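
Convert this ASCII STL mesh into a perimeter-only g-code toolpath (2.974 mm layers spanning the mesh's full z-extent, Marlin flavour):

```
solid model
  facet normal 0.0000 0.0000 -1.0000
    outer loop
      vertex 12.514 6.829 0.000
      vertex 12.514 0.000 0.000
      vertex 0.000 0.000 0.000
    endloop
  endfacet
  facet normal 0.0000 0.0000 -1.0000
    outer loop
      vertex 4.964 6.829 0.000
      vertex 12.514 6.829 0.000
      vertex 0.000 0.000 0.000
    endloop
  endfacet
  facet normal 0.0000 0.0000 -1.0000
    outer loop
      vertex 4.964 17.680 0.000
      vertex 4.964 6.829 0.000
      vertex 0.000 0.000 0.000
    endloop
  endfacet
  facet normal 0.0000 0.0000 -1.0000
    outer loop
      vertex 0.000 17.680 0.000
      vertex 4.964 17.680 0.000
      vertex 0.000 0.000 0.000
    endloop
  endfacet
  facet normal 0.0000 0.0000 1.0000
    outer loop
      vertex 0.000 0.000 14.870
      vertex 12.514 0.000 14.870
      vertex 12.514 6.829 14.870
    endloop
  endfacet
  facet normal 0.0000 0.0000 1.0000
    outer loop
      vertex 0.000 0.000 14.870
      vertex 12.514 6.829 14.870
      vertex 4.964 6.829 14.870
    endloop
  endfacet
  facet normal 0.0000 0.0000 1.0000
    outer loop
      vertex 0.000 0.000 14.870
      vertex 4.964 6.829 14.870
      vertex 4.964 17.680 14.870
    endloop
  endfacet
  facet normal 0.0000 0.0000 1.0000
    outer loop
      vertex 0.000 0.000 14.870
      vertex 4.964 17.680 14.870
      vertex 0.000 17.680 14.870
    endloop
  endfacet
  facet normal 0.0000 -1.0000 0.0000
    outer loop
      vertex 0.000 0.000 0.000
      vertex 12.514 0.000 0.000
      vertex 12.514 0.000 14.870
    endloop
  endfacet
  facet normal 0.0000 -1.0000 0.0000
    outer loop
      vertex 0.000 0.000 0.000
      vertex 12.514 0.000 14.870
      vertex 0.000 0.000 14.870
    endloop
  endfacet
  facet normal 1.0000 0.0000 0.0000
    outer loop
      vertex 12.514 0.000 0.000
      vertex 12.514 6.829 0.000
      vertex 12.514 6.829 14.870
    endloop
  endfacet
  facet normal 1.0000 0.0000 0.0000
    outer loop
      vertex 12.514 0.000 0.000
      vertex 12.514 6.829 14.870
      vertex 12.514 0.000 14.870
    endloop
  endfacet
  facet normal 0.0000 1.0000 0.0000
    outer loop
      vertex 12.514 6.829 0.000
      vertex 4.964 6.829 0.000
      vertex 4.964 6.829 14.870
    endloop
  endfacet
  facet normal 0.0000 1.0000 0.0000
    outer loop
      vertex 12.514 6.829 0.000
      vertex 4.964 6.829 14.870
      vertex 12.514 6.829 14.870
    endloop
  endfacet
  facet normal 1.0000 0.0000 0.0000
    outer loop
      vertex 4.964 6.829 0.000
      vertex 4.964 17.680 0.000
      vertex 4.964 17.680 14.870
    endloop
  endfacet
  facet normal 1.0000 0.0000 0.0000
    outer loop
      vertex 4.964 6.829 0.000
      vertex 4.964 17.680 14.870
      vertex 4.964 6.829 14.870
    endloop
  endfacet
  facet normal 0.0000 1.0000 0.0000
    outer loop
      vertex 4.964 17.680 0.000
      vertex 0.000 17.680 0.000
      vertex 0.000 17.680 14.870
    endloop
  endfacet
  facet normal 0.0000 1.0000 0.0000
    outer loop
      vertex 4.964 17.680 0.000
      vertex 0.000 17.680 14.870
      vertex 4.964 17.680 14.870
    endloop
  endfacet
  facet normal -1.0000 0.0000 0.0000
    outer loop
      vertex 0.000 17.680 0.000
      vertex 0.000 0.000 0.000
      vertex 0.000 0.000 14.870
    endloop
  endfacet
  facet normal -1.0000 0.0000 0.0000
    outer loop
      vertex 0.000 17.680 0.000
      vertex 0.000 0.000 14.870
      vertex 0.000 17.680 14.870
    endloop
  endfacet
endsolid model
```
; perimeter-only toolpath
G21 ; units = mm
G90 ; absolute positioning
G28 ; home
; layer 1
G0 Z2.974
G0 X0.000 Y0.000
G1 X12.514 Y0.000
G1 X12.514 Y6.829
G1 X4.964 Y6.829
G1 X4.964 Y17.680
G1 X0.000 Y17.680
G1 X0.000 Y0.000
; layer 2
G0 Z5.948
G0 X0.000 Y0.000
G1 X12.514 Y0.000
G1 X12.514 Y6.829
G1 X4.964 Y6.829
G1 X4.964 Y17.680
G1 X0.000 Y17.680
G1 X0.000 Y0.000
; layer 3
G0 Z8.922
G0 X0.000 Y0.000
G1 X12.514 Y0.000
G1 X12.514 Y6.829
G1 X4.964 Y6.829
G1 X4.964 Y17.680
G1 X0.000 Y17.680
G1 X0.000 Y0.000
; layer 4
G0 Z11.896
G0 X0.000 Y0.000
G1 X12.514 Y0.000
G1 X12.514 Y6.829
G1 X4.964 Y6.829
G1 X4.964 Y17.680
G1 X0.000 Y17.680
G1 X0.000 Y0.000
; layer 5
G0 Z14.870
G0 X0.000 Y0.000
G1 X12.514 Y0.000
G1 X12.514 Y6.829
G1 X4.964 Y6.829
G1 X4.964 Y17.680
G1 X0.000 Y17.680
G1 X0.000 Y0.000
M2 ; end

The solid is an L-shaped prism: outer 12.5 × 17.7 mm, arm thicknesses ≈ 6.83 mm (horizontal) and 4.96 mm (vertical), extruded 14.9 mm in z. Slicing at Δz = 2.974 mm — 5 equal slices spanning the solid's height, so layer i sits at z = i·h/5 — gives 5 non-empty perimeters. Each is a 6-segment closed polygon; G0 lifts to the layer z and rapids to the start vertex, then G1 traces the edges.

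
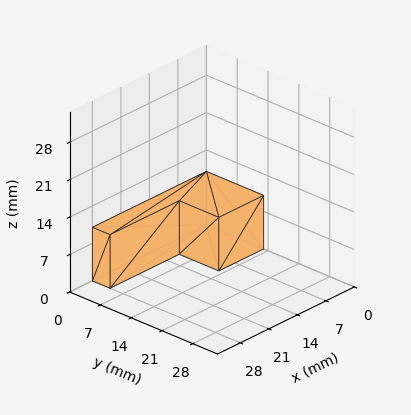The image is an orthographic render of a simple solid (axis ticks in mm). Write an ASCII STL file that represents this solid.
Reading the render: the shape is an L-shaped prism: outer 28 × 13 mm, arm thicknesses ≈ 4 mm (horizontal) and 11 mm (vertical), extruded 10 mm in z (dimensions read to the nearest mm from the axis ticks). For the STL, each face is triangulated and given an outward normal.

solid part
  facet normal 0.0000 0.0000 -1.0000
    outer loop
      vertex 28.000 4.000 0.000
      vertex 28.000 0.000 0.000
      vertex 0.000 0.000 0.000
    endloop
  endfacet
  facet normal 0.0000 0.0000 -1.0000
    outer loop
      vertex 11.000 4.000 0.000
      vertex 28.000 4.000 0.000
      vertex 0.000 0.000 0.000
    endloop
  endfacet
  facet normal 0.0000 0.0000 -1.0000
    outer loop
      vertex 11.000 13.000 0.000
      vertex 11.000 4.000 0.000
      vertex 0.000 0.000 0.000
    endloop
  endfacet
  facet normal 0.0000 0.0000 -1.0000
    outer loop
      vertex 0.000 13.000 0.000
      vertex 11.000 13.000 0.000
      vertex 0.000 0.000 0.000
    endloop
  endfacet
  facet normal 0.0000 0.0000 1.0000
    outer loop
      vertex 0.000 0.000 10.000
      vertex 28.000 0.000 10.000
      vertex 28.000 4.000 10.000
    endloop
  endfacet
  facet normal 0.0000 0.0000 1.0000
    outer loop
      vertex 0.000 0.000 10.000
      vertex 28.000 4.000 10.000
      vertex 11.000 4.000 10.000
    endloop
  endfacet
  facet normal 0.0000 0.0000 1.0000
    outer loop
      vertex 0.000 0.000 10.000
      vertex 11.000 4.000 10.000
      vertex 11.000 13.000 10.000
    endloop
  endfacet
  facet normal 0.0000 0.0000 1.0000
    outer loop
      vertex 0.000 0.000 10.000
      vertex 11.000 13.000 10.000
      vertex 0.000 13.000 10.000
    endloop
  endfacet
  facet normal 0.0000 -1.0000 0.0000
    outer loop
      vertex 0.000 0.000 0.000
      vertex 28.000 0.000 0.000
      vertex 28.000 0.000 10.000
    endloop
  endfacet
  facet normal 0.0000 -1.0000 0.0000
    outer loop
      vertex 0.000 0.000 0.000
      vertex 28.000 0.000 10.000
      vertex 0.000 0.000 10.000
    endloop
  endfacet
  facet normal 1.0000 0.0000 0.0000
    outer loop
      vertex 28.000 0.000 0.000
      vertex 28.000 4.000 0.000
      vertex 28.000 4.000 10.000
    endloop
  endfacet
  facet normal 1.0000 0.0000 0.0000
    outer loop
      vertex 28.000 0.000 0.000
      vertex 28.000 4.000 10.000
      vertex 28.000 0.000 10.000
    endloop
  endfacet
  facet normal 0.0000 1.0000 0.0000
    outer loop
      vertex 28.000 4.000 0.000
      vertex 11.000 4.000 0.000
      vertex 11.000 4.000 10.000
    endloop
  endfacet
  facet normal 0.0000 1.0000 0.0000
    outer loop
      vertex 28.000 4.000 0.000
      vertex 11.000 4.000 10.000
      vertex 28.000 4.000 10.000
    endloop
  endfacet
  facet normal 1.0000 0.0000 0.0000
    outer loop
      vertex 11.000 4.000 0.000
      vertex 11.000 13.000 0.000
      vertex 11.000 13.000 10.000
    endloop
  endfacet
  facet normal 1.0000 0.0000 0.0000
    outer loop
      vertex 11.000 4.000 0.000
      vertex 11.000 13.000 10.000
      vertex 11.000 4.000 10.000
    endloop
  endfacet
  facet normal 0.0000 1.0000 0.0000
    outer loop
      vertex 11.000 13.000 0.000
      vertex 0.000 13.000 0.000
      vertex 0.000 13.000 10.000
    endloop
  endfacet
  facet normal 0.0000 1.0000 0.0000
    outer loop
      vertex 11.000 13.000 0.000
      vertex 0.000 13.000 10.000
      vertex 11.000 13.000 10.000
    endloop
  endfacet
  facet normal -1.0000 0.0000 0.0000
    outer loop
      vertex 0.000 13.000 0.000
      vertex 0.000 0.000 0.000
      vertex 0.000 0.000 10.000
    endloop
  endfacet
  facet normal -1.0000 0.0000 0.0000
    outer loop
      vertex 0.000 13.000 0.000
      vertex 0.000 0.000 10.000
      vertex 0.000 13.000 10.000
    endloop
  endfacet
endsolid part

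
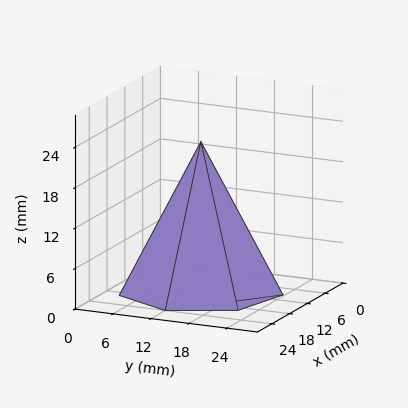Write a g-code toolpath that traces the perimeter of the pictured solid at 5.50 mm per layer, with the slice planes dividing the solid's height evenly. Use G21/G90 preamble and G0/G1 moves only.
Reading the render: the shape is a regular 7-sided pyramid, base circumscribed radius ≈ 12 mm, apex at z ≈ 22 mm (dimensions read to the nearest mm from the axis ticks). For the g-code, the solid's height is divided into equal slices at the stated Δz and each level perimeter traced with G1 moves after a G0 lift.

; perimeter-only toolpath
G21 ; units = mm
G90 ; absolute positioning
G28 ; home
; layer 1
G0 Z5.50
G0 X21.00 Y12.00
G1 X17.61 Y19.04
G1 X10.00 Y20.77
G1 X3.89 Y15.91
G1 X3.89 Y8.09
G1 X10.00 Y3.23
G1 X17.61 Y4.96
G1 X21.00 Y12.00
; layer 2
G0 Z11.00
G0 X18.00 Y12.00
G1 X15.74 Y16.69
G1 X10.66 Y17.85
G1 X6.59 Y14.61
G1 X6.59 Y9.39
G1 X10.66 Y6.15
G1 X15.74 Y7.31
G1 X18.00 Y12.00
; layer 3
G0 Z16.50
G0 X15.00 Y12.00
G1 X13.87 Y14.34
G1 X11.33 Y14.93
G1 X9.30 Y13.30
G1 X9.30 Y10.70
G1 X11.33 Y9.07
G1 X13.87 Y9.65
G1 X15.00 Y12.00
M2 ; end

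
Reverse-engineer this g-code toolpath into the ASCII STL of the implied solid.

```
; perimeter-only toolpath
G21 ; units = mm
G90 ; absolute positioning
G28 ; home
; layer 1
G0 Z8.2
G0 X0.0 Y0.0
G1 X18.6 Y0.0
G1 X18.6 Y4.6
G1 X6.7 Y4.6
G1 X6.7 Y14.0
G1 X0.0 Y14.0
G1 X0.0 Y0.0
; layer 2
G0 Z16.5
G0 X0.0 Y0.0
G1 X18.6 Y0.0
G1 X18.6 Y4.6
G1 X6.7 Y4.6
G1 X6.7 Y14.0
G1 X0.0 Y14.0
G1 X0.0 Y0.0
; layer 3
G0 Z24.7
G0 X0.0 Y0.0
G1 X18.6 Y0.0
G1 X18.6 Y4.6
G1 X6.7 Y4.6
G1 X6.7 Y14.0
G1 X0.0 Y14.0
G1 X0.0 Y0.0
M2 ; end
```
solid part
  facet normal 0.0000 0.0000 -1.0000
    outer loop
      vertex 18.6 4.6 0.0
      vertex 18.6 0.0 0.0
      vertex 0.0 0.0 0.0
    endloop
  endfacet
  facet normal 0.0000 0.0000 -1.0000
    outer loop
      vertex 6.7 4.6 0.0
      vertex 18.6 4.6 0.0
      vertex 0.0 0.0 0.0
    endloop
  endfacet
  facet normal 0.0000 0.0000 -1.0000
    outer loop
      vertex 6.7 14.0 0.0
      vertex 6.7 4.6 0.0
      vertex 0.0 0.0 0.0
    endloop
  endfacet
  facet normal 0.0000 0.0000 -1.0000
    outer loop
      vertex 0.0 14.0 0.0
      vertex 6.7 14.0 0.0
      vertex 0.0 0.0 0.0
    endloop
  endfacet
  facet normal 0.0000 0.0000 1.0000
    outer loop
      vertex 0.0 0.0 24.7
      vertex 18.6 0.0 24.7
      vertex 18.6 4.6 24.7
    endloop
  endfacet
  facet normal 0.0000 0.0000 1.0000
    outer loop
      vertex 0.0 0.0 24.7
      vertex 18.6 4.6 24.7
      vertex 6.7 4.6 24.7
    endloop
  endfacet
  facet normal 0.0000 0.0000 1.0000
    outer loop
      vertex 0.0 0.0 24.7
      vertex 6.7 4.6 24.7
      vertex 6.7 14.0 24.7
    endloop
  endfacet
  facet normal 0.0000 0.0000 1.0000
    outer loop
      vertex 0.0 0.0 24.7
      vertex 6.7 14.0 24.7
      vertex 0.0 14.0 24.7
    endloop
  endfacet
  facet normal 0.0000 -1.0000 0.0000
    outer loop
      vertex 0.0 0.0 0.0
      vertex 18.6 0.0 0.0
      vertex 18.6 0.0 24.7
    endloop
  endfacet
  facet normal 0.0000 -1.0000 0.0000
    outer loop
      vertex 0.0 0.0 0.0
      vertex 18.6 0.0 24.7
      vertex 0.0 0.0 24.7
    endloop
  endfacet
  facet normal 1.0000 0.0000 0.0000
    outer loop
      vertex 18.6 0.0 0.0
      vertex 18.6 4.6 0.0
      vertex 18.6 4.6 24.7
    endloop
  endfacet
  facet normal 1.0000 0.0000 0.0000
    outer loop
      vertex 18.6 0.0 0.0
      vertex 18.6 4.6 24.7
      vertex 18.6 0.0 24.7
    endloop
  endfacet
  facet normal 0.0000 1.0000 0.0000
    outer loop
      vertex 18.6 4.6 0.0
      vertex 6.7 4.6 0.0
      vertex 6.7 4.6 24.7
    endloop
  endfacet
  facet normal 0.0000 1.0000 0.0000
    outer loop
      vertex 18.6 4.6 0.0
      vertex 6.7 4.6 24.7
      vertex 18.6 4.6 24.7
    endloop
  endfacet
  facet normal 1.0000 0.0000 0.0000
    outer loop
      vertex 6.7 4.6 0.0
      vertex 6.7 14.0 0.0
      vertex 6.7 14.0 24.7
    endloop
  endfacet
  facet normal 1.0000 0.0000 0.0000
    outer loop
      vertex 6.7 4.6 0.0
      vertex 6.7 14.0 24.7
      vertex 6.7 4.6 24.7
    endloop
  endfacet
  facet normal 0.0000 1.0000 0.0000
    outer loop
      vertex 6.7 14.0 0.0
      vertex 0.0 14.0 0.0
      vertex 0.0 14.0 24.7
    endloop
  endfacet
  facet normal 0.0000 1.0000 0.0000
    outer loop
      vertex 6.7 14.0 0.0
      vertex 0.0 14.0 24.7
      vertex 6.7 14.0 24.7
    endloop
  endfacet
  facet normal -1.0000 0.0000 0.0000
    outer loop
      vertex 0.0 14.0 0.0
      vertex 0.0 0.0 0.0
      vertex 0.0 0.0 24.7
    endloop
  endfacet
  facet normal -1.0000 0.0000 0.0000
    outer loop
      vertex 0.0 14.0 0.0
      vertex 0.0 0.0 24.7
      vertex 0.0 14.0 24.7
    endloop
  endfacet
endsolid part

The G0 Z moves step by Δz≈8.2 mm. Every layer's G1 loop is the same polygon, so the solid is a straight extrusion of it from z=0 to z≈24.7. Closing with flat bottom and top caps and triangulating gives 20 facets — an L-shaped prism: outer 18.6 × 14 mm, arm thicknesses ≈ 4.6 mm (horizontal) and 6.7 mm (vertical), extruded 24.7 mm in z.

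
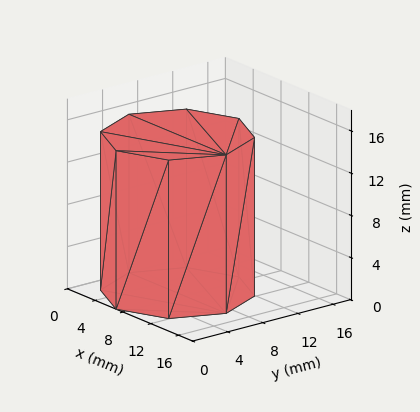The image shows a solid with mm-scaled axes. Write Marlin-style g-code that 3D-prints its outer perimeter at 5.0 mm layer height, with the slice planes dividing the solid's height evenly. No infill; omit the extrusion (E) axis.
Reading the render: the shape is a regular 8-sided prism (a cylinder approximated with 8 flat sides), circumscribed radius ≈ 7 mm, height ≈ 15 mm (dimensions read to the nearest mm from the axis ticks). For the g-code, the solid's height is divided into equal slices at the stated Δz and each level perimeter traced with G1 moves after a G0 lift.

; perimeter-only toolpath
G21 ; units = mm
G90 ; absolute positioning
G28 ; home
; layer 1
G0 Z5.0
G0 X14.0 Y7.0
G1 X11.9 Y11.9
G1 X7.0 Y14.0
G1 X2.1 Y11.9
G1 X0.0 Y7.0
G1 X2.1 Y2.1
G1 X7.0 Y0.0
G1 X11.9 Y2.1
G1 X14.0 Y7.0
; layer 2
G0 Z10.0
G0 X14.0 Y7.0
G1 X11.9 Y11.9
G1 X7.0 Y14.0
G1 X2.1 Y11.9
G1 X0.0 Y7.0
G1 X2.1 Y2.1
G1 X7.0 Y0.0
G1 X11.9 Y2.1
G1 X14.0 Y7.0
; layer 3
G0 Z15.0
G0 X14.0 Y7.0
G1 X11.9 Y11.9
G1 X7.0 Y14.0
G1 X2.1 Y11.9
G1 X0.0 Y7.0
G1 X2.1 Y2.1
G1 X7.0 Y0.0
G1 X11.9 Y2.1
G1 X14.0 Y7.0
M2 ; end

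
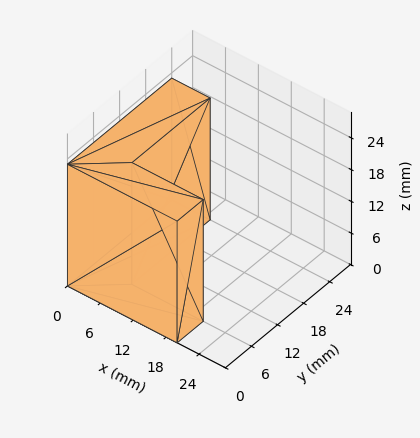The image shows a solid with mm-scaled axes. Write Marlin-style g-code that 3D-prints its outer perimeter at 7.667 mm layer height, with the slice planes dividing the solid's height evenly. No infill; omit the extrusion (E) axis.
Reading the render: the shape is an L-shaped prism: outer 20 × 24 mm, arm thicknesses ≈ 6 mm (horizontal) and 7 mm (vertical), extruded 23 mm in z (dimensions read to the nearest mm from the axis ticks). For the g-code, the solid's height is divided into equal slices at the stated Δz and each level perimeter traced with G1 moves after a G0 lift.

; perimeter-only toolpath
G21 ; units = mm
G90 ; absolute positioning
G28 ; home
; layer 1
G0 Z7.667
G0 X0.000 Y0.000
G1 X20.000 Y0.000
G1 X20.000 Y6.000
G1 X7.000 Y6.000
G1 X7.000 Y24.000
G1 X0.000 Y24.000
G1 X0.000 Y0.000
; layer 2
G0 Z15.333
G0 X0.000 Y0.000
G1 X20.000 Y0.000
G1 X20.000 Y6.000
G1 X7.000 Y6.000
G1 X7.000 Y24.000
G1 X0.000 Y24.000
G1 X0.000 Y0.000
; layer 3
G0 Z23.000
G0 X0.000 Y0.000
G1 X20.000 Y0.000
G1 X20.000 Y6.000
G1 X7.000 Y6.000
G1 X7.000 Y24.000
G1 X0.000 Y24.000
G1 X0.000 Y0.000
M2 ; end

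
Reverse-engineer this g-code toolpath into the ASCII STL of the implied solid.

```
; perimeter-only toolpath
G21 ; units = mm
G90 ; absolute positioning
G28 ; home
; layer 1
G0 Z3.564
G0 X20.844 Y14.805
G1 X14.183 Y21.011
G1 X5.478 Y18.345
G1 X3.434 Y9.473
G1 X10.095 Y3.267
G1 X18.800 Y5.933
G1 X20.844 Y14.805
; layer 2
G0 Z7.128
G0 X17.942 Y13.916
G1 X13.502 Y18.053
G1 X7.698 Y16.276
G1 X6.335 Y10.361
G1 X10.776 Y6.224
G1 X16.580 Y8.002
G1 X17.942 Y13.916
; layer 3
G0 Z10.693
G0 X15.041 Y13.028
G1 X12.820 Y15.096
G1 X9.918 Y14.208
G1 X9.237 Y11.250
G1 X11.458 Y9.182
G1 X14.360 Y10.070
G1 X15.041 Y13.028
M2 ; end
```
solid part
  facet normal 0.0000 0.0000 -1.0000
    outer loop
      vertex 3.257 20.414 0.000
      vertex 14.864 23.968 0.000
      vertex 23.746 15.694 0.000
    endloop
  endfacet
  facet normal 0.0000 0.0000 -1.0000
    outer loop
      vertex 0.532 8.584 0.000
      vertex 3.257 20.414 0.000
      vertex 23.746 15.694 0.000
    endloop
  endfacet
  facet normal 0.0000 0.0000 -1.0000
    outer loop
      vertex 9.414 0.310 0.000
      vertex 0.532 8.584 0.000
      vertex 23.746 15.694 0.000
    endloop
  endfacet
  facet normal 0.0000 0.0000 -1.0000
    outer loop
      vertex 21.021 3.864 0.000
      vertex 9.414 0.310 0.000
      vertex 23.746 15.694 0.000
    endloop
  endfacet
  facet normal 0.5486 0.5889 0.5935
    outer loop
      vertex 23.746 15.694 0.000
      vertex 14.864 23.968 0.000
      vertex 12.139 12.139 14.257
    endloop
  endfacet
  facet normal -0.2356 0.7696 0.5935
    outer loop
      vertex 14.864 23.968 0.000
      vertex 3.257 20.414 0.000
      vertex 12.139 12.139 14.257
    endloop
  endfacet
  facet normal -0.7843 0.1807 0.5935
    outer loop
      vertex 3.257 20.414 0.000
      vertex 0.532 8.584 0.000
      vertex 12.139 12.139 14.257
    endloop
  endfacet
  facet normal -0.5486 -0.5889 0.5935
    outer loop
      vertex 0.532 8.584 0.000
      vertex 9.414 0.310 0.000
      vertex 12.139 12.139 14.257
    endloop
  endfacet
  facet normal 0.2356 -0.7696 0.5935
    outer loop
      vertex 9.414 0.310 0.000
      vertex 21.021 3.864 0.000
      vertex 12.139 12.139 14.257
    endloop
  endfacet
  facet normal 0.7843 -0.1807 0.5935
    outer loop
      vertex 21.021 3.864 0.000
      vertex 23.746 15.694 0.000
      vertex 12.139 12.139 14.257
    endloop
  endfacet
endsolid part

The G0 Z moves step by Δz≈3.564 mm. The G1 loops shrink linearly with z, so the solid tapers from its base footprint up to z≈14.3. Closing with a flat bottom cap and the tapered top and triangulating gives 10 facets — a regular 6-sided pyramid, base circumscribed radius ≈ 12.1 mm, apex at z ≈ 14.3 mm.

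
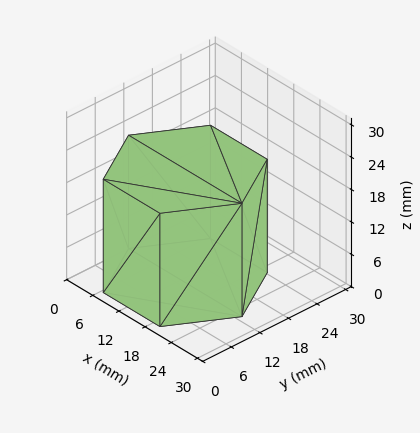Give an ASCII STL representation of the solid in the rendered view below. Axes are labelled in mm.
Reading the render: the shape is a regular 6-sided prism (a cylinder approximated with 6 flat sides), circumscribed radius ≈ 13 mm, height ≈ 21 mm (dimensions read to the nearest mm from the axis ticks). For the STL, each face is triangulated and given an outward normal.

solid part
  facet normal 0.0000 0.0000 -1.0000
    outer loop
      vertex 6.500 24.258 0.000
      vertex 19.500 24.258 0.000
      vertex 26.000 13.000 0.000
    endloop
  endfacet
  facet normal 0.0000 0.0000 -1.0000
    outer loop
      vertex 0.000 13.000 0.000
      vertex 6.500 24.258 0.000
      vertex 26.000 13.000 0.000
    endloop
  endfacet
  facet normal 0.0000 0.0000 -1.0000
    outer loop
      vertex 6.500 1.742 0.000
      vertex 0.000 13.000 0.000
      vertex 26.000 13.000 0.000
    endloop
  endfacet
  facet normal 0.0000 0.0000 -1.0000
    outer loop
      vertex 19.500 1.742 0.000
      vertex 6.500 1.742 0.000
      vertex 26.000 13.000 0.000
    endloop
  endfacet
  facet normal 0.0000 0.0000 1.0000
    outer loop
      vertex 26.000 13.000 21.000
      vertex 19.500 24.258 21.000
      vertex 6.500 24.258 21.000
    endloop
  endfacet
  facet normal 0.0000 0.0000 1.0000
    outer loop
      vertex 26.000 13.000 21.000
      vertex 6.500 24.258 21.000
      vertex 0.000 13.000 21.000
    endloop
  endfacet
  facet normal 0.0000 0.0000 1.0000
    outer loop
      vertex 26.000 13.000 21.000
      vertex 0.000 13.000 21.000
      vertex 6.500 1.742 21.000
    endloop
  endfacet
  facet normal 0.0000 0.0000 1.0000
    outer loop
      vertex 26.000 13.000 21.000
      vertex 6.500 1.742 21.000
      vertex 19.500 1.742 21.000
    endloop
  endfacet
  facet normal 0.8660 0.5000 0.0000
    outer loop
      vertex 26.000 13.000 0.000
      vertex 19.500 24.258 0.000
      vertex 19.500 24.258 21.000
    endloop
  endfacet
  facet normal 0.8660 0.5000 0.0000
    outer loop
      vertex 26.000 13.000 0.000
      vertex 19.500 24.258 21.000
      vertex 26.000 13.000 21.000
    endloop
  endfacet
  facet normal 0.0000 1.0000 0.0000
    outer loop
      vertex 19.500 24.258 0.000
      vertex 6.500 24.258 0.000
      vertex 6.500 24.258 21.000
    endloop
  endfacet
  facet normal 0.0000 1.0000 0.0000
    outer loop
      vertex 19.500 24.258 0.000
      vertex 6.500 24.258 21.000
      vertex 19.500 24.258 21.000
    endloop
  endfacet
  facet normal -0.8660 0.5000 0.0000
    outer loop
      vertex 6.500 24.258 0.000
      vertex 0.000 13.000 0.000
      vertex 0.000 13.000 21.000
    endloop
  endfacet
  facet normal -0.8660 0.5000 0.0000
    outer loop
      vertex 6.500 24.258 0.000
      vertex 0.000 13.000 21.000
      vertex 6.500 24.258 21.000
    endloop
  endfacet
  facet normal -0.8660 -0.5000 0.0000
    outer loop
      vertex 0.000 13.000 0.000
      vertex 6.500 1.742 0.000
      vertex 6.500 1.742 21.000
    endloop
  endfacet
  facet normal -0.8660 -0.5000 0.0000
    outer loop
      vertex 0.000 13.000 0.000
      vertex 6.500 1.742 21.000
      vertex 0.000 13.000 21.000
    endloop
  endfacet
  facet normal 0.0000 -1.0000 0.0000
    outer loop
      vertex 6.500 1.742 0.000
      vertex 19.500 1.742 0.000
      vertex 19.500 1.742 21.000
    endloop
  endfacet
  facet normal 0.0000 -1.0000 0.0000
    outer loop
      vertex 6.500 1.742 0.000
      vertex 19.500 1.742 21.000
      vertex 6.500 1.742 21.000
    endloop
  endfacet
  facet normal 0.8660 -0.5000 0.0000
    outer loop
      vertex 19.500 1.742 0.000
      vertex 26.000 13.000 0.000
      vertex 26.000 13.000 21.000
    endloop
  endfacet
  facet normal 0.8660 -0.5000 0.0000
    outer loop
      vertex 19.500 1.742 0.000
      vertex 26.000 13.000 21.000
      vertex 19.500 1.742 21.000
    endloop
  endfacet
endsolid part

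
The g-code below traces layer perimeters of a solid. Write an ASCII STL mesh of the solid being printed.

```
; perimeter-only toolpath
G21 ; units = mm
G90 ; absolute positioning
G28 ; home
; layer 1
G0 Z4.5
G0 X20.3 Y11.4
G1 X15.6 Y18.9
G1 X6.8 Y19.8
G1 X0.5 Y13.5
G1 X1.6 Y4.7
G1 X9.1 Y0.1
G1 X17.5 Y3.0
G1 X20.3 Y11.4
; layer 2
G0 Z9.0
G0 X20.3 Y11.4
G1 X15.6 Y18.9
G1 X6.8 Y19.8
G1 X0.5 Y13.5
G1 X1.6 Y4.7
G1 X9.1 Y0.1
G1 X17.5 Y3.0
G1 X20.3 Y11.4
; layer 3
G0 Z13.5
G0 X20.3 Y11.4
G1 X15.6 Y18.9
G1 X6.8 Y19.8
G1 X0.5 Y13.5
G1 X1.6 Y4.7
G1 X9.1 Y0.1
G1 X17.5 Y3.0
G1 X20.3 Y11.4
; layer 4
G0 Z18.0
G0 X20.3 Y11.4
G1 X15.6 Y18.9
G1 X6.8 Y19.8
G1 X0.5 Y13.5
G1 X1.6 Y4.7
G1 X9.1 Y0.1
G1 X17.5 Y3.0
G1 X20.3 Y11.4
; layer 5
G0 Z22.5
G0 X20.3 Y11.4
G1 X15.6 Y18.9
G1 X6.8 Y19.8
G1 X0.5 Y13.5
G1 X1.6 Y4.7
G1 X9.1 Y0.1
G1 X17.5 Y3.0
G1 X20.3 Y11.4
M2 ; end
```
solid part
  facet normal 0.0000 0.0000 -1.0000
    outer loop
      vertex 6.8 19.8 0.0
      vertex 15.6 18.9 0.0
      vertex 20.3 11.4 0.0
    endloop
  endfacet
  facet normal 0.0000 0.0000 -1.0000
    outer loop
      vertex 0.5 13.5 0.0
      vertex 6.8 19.8 0.0
      vertex 20.3 11.4 0.0
    endloop
  endfacet
  facet normal 0.0000 0.0000 -1.0000
    outer loop
      vertex 1.6 4.7 0.0
      vertex 0.5 13.5 0.0
      vertex 20.3 11.4 0.0
    endloop
  endfacet
  facet normal 0.0000 0.0000 -1.0000
    outer loop
      vertex 9.1 0.1 0.0
      vertex 1.6 4.7 0.0
      vertex 20.3 11.4 0.0
    endloop
  endfacet
  facet normal 0.0000 0.0000 -1.0000
    outer loop
      vertex 17.5 3.0 0.0
      vertex 9.1 0.1 0.0
      vertex 20.3 11.4 0.0
    endloop
  endfacet
  facet normal 0.0000 0.0000 1.0000
    outer loop
      vertex 20.3 11.4 22.5
      vertex 15.6 18.9 22.5
      vertex 6.8 19.8 22.5
    endloop
  endfacet
  facet normal 0.0000 0.0000 1.0000
    outer loop
      vertex 20.3 11.4 22.5
      vertex 6.8 19.8 22.5
      vertex 0.5 13.5 22.5
    endloop
  endfacet
  facet normal 0.0000 0.0000 1.0000
    outer loop
      vertex 20.3 11.4 22.5
      vertex 0.5 13.5 22.5
      vertex 1.6 4.7 22.5
    endloop
  endfacet
  facet normal 0.0000 0.0000 1.0000
    outer loop
      vertex 20.3 11.4 22.5
      vertex 1.6 4.7 22.5
      vertex 9.1 0.1 22.5
    endloop
  endfacet
  facet normal 0.0000 0.0000 1.0000
    outer loop
      vertex 20.3 11.4 22.5
      vertex 9.1 0.1 22.5
      vertex 17.5 3.0 22.5
    endloop
  endfacet
  facet normal 0.8474 0.5310 0.0000
    outer loop
      vertex 20.3 11.4 0.0
      vertex 15.6 18.9 0.0
      vertex 15.6 18.9 22.5
    endloop
  endfacet
  facet normal 0.8474 0.5310 0.0000
    outer loop
      vertex 20.3 11.4 0.0
      vertex 15.6 18.9 22.5
      vertex 20.3 11.4 22.5
    endloop
  endfacet
  facet normal 0.1017 0.9948 0.0000
    outer loop
      vertex 15.6 18.9 0.0
      vertex 6.8 19.8 0.0
      vertex 6.8 19.8 22.5
    endloop
  endfacet
  facet normal 0.1017 0.9948 0.0000
    outer loop
      vertex 15.6 18.9 0.0
      vertex 6.8 19.8 22.5
      vertex 15.6 18.9 22.5
    endloop
  endfacet
  facet normal -0.7071 0.7071 0.0000
    outer loop
      vertex 6.8 19.8 0.0
      vertex 0.5 13.5 0.0
      vertex 0.5 13.5 22.5
    endloop
  endfacet
  facet normal -0.7071 0.7071 0.0000
    outer loop
      vertex 6.8 19.8 0.0
      vertex 0.5 13.5 22.5
      vertex 6.8 19.8 22.5
    endloop
  endfacet
  facet normal -0.9923 -0.1240 0.0000
    outer loop
      vertex 0.5 13.5 0.0
      vertex 1.6 4.7 0.0
      vertex 1.6 4.7 22.5
    endloop
  endfacet
  facet normal -0.9923 -0.1240 0.0000
    outer loop
      vertex 0.5 13.5 0.0
      vertex 1.6 4.7 22.5
      vertex 0.5 13.5 22.5
    endloop
  endfacet
  facet normal -0.5228 -0.8524 0.0000
    outer loop
      vertex 1.6 4.7 0.0
      vertex 9.1 0.1 0.0
      vertex 9.1 0.1 22.5
    endloop
  endfacet
  facet normal -0.5228 -0.8524 0.0000
    outer loop
      vertex 1.6 4.7 0.0
      vertex 9.1 0.1 22.5
      vertex 1.6 4.7 22.5
    endloop
  endfacet
  facet normal 0.3263 -0.9453 0.0000
    outer loop
      vertex 9.1 0.1 0.0
      vertex 17.5 3.0 0.0
      vertex 17.5 3.0 22.5
    endloop
  endfacet
  facet normal 0.3263 -0.9453 0.0000
    outer loop
      vertex 9.1 0.1 0.0
      vertex 17.5 3.0 22.5
      vertex 9.1 0.1 22.5
    endloop
  endfacet
  facet normal 0.9487 -0.3162 0.0000
    outer loop
      vertex 17.5 3.0 0.0
      vertex 20.3 11.4 0.0
      vertex 20.3 11.4 22.5
    endloop
  endfacet
  facet normal 0.9487 -0.3162 0.0000
    outer loop
      vertex 17.5 3.0 0.0
      vertex 20.3 11.4 22.5
      vertex 17.5 3.0 22.5
    endloop
  endfacet
endsolid part

The G0 Z moves step by Δz≈4.5 mm. Every layer's G1 loop is the same polygon, so the solid is a straight extrusion of it from z=0 to z≈22.5. Closing with flat bottom and top caps and triangulating gives 24 facets — a regular 7-sided prism (a cylinder approximated with 7 flat sides), circumscribed radius ≈ 10.2 mm, height ≈ 22.5 mm.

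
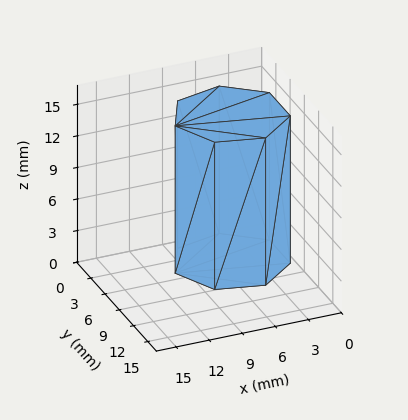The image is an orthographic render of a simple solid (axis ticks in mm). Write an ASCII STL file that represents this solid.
Reading the render: the shape is a regular 7-sided prism (a cylinder approximated with 7 flat sides), circumscribed radius ≈ 5 mm, height ≈ 14 mm (dimensions read to the nearest mm from the axis ticks). For the STL, each face is triangulated and given an outward normal.

solid part
  facet normal 0.0000 0.0000 -1.0000
    outer loop
      vertex 3.9 9.9 0.0
      vertex 8.1 8.9 0.0
      vertex 10.0 5.0 0.0
    endloop
  endfacet
  facet normal 0.0000 0.0000 -1.0000
    outer loop
      vertex 0.5 7.2 0.0
      vertex 3.9 9.9 0.0
      vertex 10.0 5.0 0.0
    endloop
  endfacet
  facet normal 0.0000 0.0000 -1.0000
    outer loop
      vertex 0.5 2.8 0.0
      vertex 0.5 7.2 0.0
      vertex 10.0 5.0 0.0
    endloop
  endfacet
  facet normal 0.0000 0.0000 -1.0000
    outer loop
      vertex 3.9 0.1 0.0
      vertex 0.5 2.8 0.0
      vertex 10.0 5.0 0.0
    endloop
  endfacet
  facet normal 0.0000 0.0000 -1.0000
    outer loop
      vertex 8.1 1.1 0.0
      vertex 3.9 0.1 0.0
      vertex 10.0 5.0 0.0
    endloop
  endfacet
  facet normal 0.0000 0.0000 1.0000
    outer loop
      vertex 10.0 5.0 14.0
      vertex 8.1 8.9 14.0
      vertex 3.9 9.9 14.0
    endloop
  endfacet
  facet normal 0.0000 0.0000 1.0000
    outer loop
      vertex 10.0 5.0 14.0
      vertex 3.9 9.9 14.0
      vertex 0.5 7.2 14.0
    endloop
  endfacet
  facet normal 0.0000 0.0000 1.0000
    outer loop
      vertex 10.0 5.0 14.0
      vertex 0.5 7.2 14.0
      vertex 0.5 2.8 14.0
    endloop
  endfacet
  facet normal 0.0000 0.0000 1.0000
    outer loop
      vertex 10.0 5.0 14.0
      vertex 0.5 2.8 14.0
      vertex 3.9 0.1 14.0
    endloop
  endfacet
  facet normal 0.0000 0.0000 1.0000
    outer loop
      vertex 10.0 5.0 14.0
      vertex 3.9 0.1 14.0
      vertex 8.1 1.1 14.0
    endloop
  endfacet
  facet normal 0.8990 0.4380 0.0000
    outer loop
      vertex 10.0 5.0 0.0
      vertex 8.1 8.9 0.0
      vertex 8.1 8.9 14.0
    endloop
  endfacet
  facet normal 0.8990 0.4380 0.0000
    outer loop
      vertex 10.0 5.0 0.0
      vertex 8.1 8.9 14.0
      vertex 10.0 5.0 14.0
    endloop
  endfacet
  facet normal 0.2316 0.9728 0.0000
    outer loop
      vertex 8.1 8.9 0.0
      vertex 3.9 9.9 0.0
      vertex 3.9 9.9 14.0
    endloop
  endfacet
  facet normal 0.2316 0.9728 0.0000
    outer loop
      vertex 8.1 8.9 0.0
      vertex 3.9 9.9 14.0
      vertex 8.1 8.9 14.0
    endloop
  endfacet
  facet normal -0.6219 0.7831 0.0000
    outer loop
      vertex 3.9 9.9 0.0
      vertex 0.5 7.2 0.0
      vertex 0.5 7.2 14.0
    endloop
  endfacet
  facet normal -0.6219 0.7831 0.0000
    outer loop
      vertex 3.9 9.9 0.0
      vertex 0.5 7.2 14.0
      vertex 3.9 9.9 14.0
    endloop
  endfacet
  facet normal -1.0000 0.0000 0.0000
    outer loop
      vertex 0.5 7.2 0.0
      vertex 0.5 2.8 0.0
      vertex 0.5 2.8 14.0
    endloop
  endfacet
  facet normal -1.0000 0.0000 0.0000
    outer loop
      vertex 0.5 7.2 0.0
      vertex 0.5 2.8 14.0
      vertex 0.5 7.2 14.0
    endloop
  endfacet
  facet normal -0.6219 -0.7831 0.0000
    outer loop
      vertex 0.5 2.8 0.0
      vertex 3.9 0.1 0.0
      vertex 3.9 0.1 14.0
    endloop
  endfacet
  facet normal -0.6219 -0.7831 0.0000
    outer loop
      vertex 0.5 2.8 0.0
      vertex 3.9 0.1 14.0
      vertex 0.5 2.8 14.0
    endloop
  endfacet
  facet normal 0.2316 -0.9728 0.0000
    outer loop
      vertex 3.9 0.1 0.0
      vertex 8.1 1.1 0.0
      vertex 8.1 1.1 14.0
    endloop
  endfacet
  facet normal 0.2316 -0.9728 0.0000
    outer loop
      vertex 3.9 0.1 0.0
      vertex 8.1 1.1 14.0
      vertex 3.9 0.1 14.0
    endloop
  endfacet
  facet normal 0.8990 -0.4380 0.0000
    outer loop
      vertex 8.1 1.1 0.0
      vertex 10.0 5.0 0.0
      vertex 10.0 5.0 14.0
    endloop
  endfacet
  facet normal 0.8990 -0.4380 0.0000
    outer loop
      vertex 8.1 1.1 0.0
      vertex 10.0 5.0 14.0
      vertex 8.1 1.1 14.0
    endloop
  endfacet
endsolid part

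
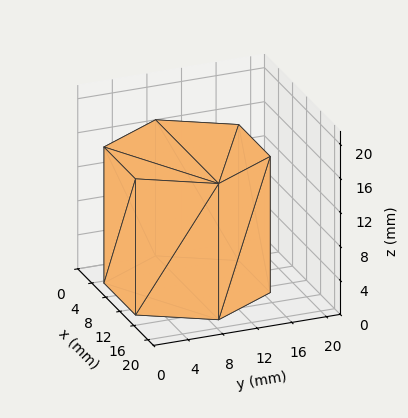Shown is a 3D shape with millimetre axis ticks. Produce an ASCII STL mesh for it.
Reading the render: the shape is a regular 6-sided prism (a cylinder approximated with 6 flat sides), circumscribed radius ≈ 9 mm, height ≈ 16 mm (dimensions read to the nearest mm from the axis ticks). For the STL, each face is triangulated and given an outward normal.

solid part
  facet normal 0.0000 0.0000 -1.0000
    outer loop
      vertex 4.50 16.79 0.00
      vertex 13.50 16.79 0.00
      vertex 18.00 9.00 0.00
    endloop
  endfacet
  facet normal 0.0000 0.0000 -1.0000
    outer loop
      vertex 0.00 9.00 0.00
      vertex 4.50 16.79 0.00
      vertex 18.00 9.00 0.00
    endloop
  endfacet
  facet normal 0.0000 0.0000 -1.0000
    outer loop
      vertex 4.50 1.21 0.00
      vertex 0.00 9.00 0.00
      vertex 18.00 9.00 0.00
    endloop
  endfacet
  facet normal 0.0000 0.0000 -1.0000
    outer loop
      vertex 13.50 1.21 0.00
      vertex 4.50 1.21 0.00
      vertex 18.00 9.00 0.00
    endloop
  endfacet
  facet normal 0.0000 0.0000 1.0000
    outer loop
      vertex 18.00 9.00 16.00
      vertex 13.50 16.79 16.00
      vertex 4.50 16.79 16.00
    endloop
  endfacet
  facet normal 0.0000 0.0000 1.0000
    outer loop
      vertex 18.00 9.00 16.00
      vertex 4.50 16.79 16.00
      vertex 0.00 9.00 16.00
    endloop
  endfacet
  facet normal 0.0000 0.0000 1.0000
    outer loop
      vertex 18.00 9.00 16.00
      vertex 0.00 9.00 16.00
      vertex 4.50 1.21 16.00
    endloop
  endfacet
  facet normal 0.0000 0.0000 1.0000
    outer loop
      vertex 18.00 9.00 16.00
      vertex 4.50 1.21 16.00
      vertex 13.50 1.21 16.00
    endloop
  endfacet
  facet normal 0.8659 0.5002 0.0000
    outer loop
      vertex 18.00 9.00 0.00
      vertex 13.50 16.79 0.00
      vertex 13.50 16.79 16.00
    endloop
  endfacet
  facet normal 0.8659 0.5002 0.0000
    outer loop
      vertex 18.00 9.00 0.00
      vertex 13.50 16.79 16.00
      vertex 18.00 9.00 16.00
    endloop
  endfacet
  facet normal 0.0000 1.0000 0.0000
    outer loop
      vertex 13.50 16.79 0.00
      vertex 4.50 16.79 0.00
      vertex 4.50 16.79 16.00
    endloop
  endfacet
  facet normal 0.0000 1.0000 0.0000
    outer loop
      vertex 13.50 16.79 0.00
      vertex 4.50 16.79 16.00
      vertex 13.50 16.79 16.00
    endloop
  endfacet
  facet normal -0.8659 0.5002 0.0000
    outer loop
      vertex 4.50 16.79 0.00
      vertex 0.00 9.00 0.00
      vertex 0.00 9.00 16.00
    endloop
  endfacet
  facet normal -0.8659 0.5002 0.0000
    outer loop
      vertex 4.50 16.79 0.00
      vertex 0.00 9.00 16.00
      vertex 4.50 16.79 16.00
    endloop
  endfacet
  facet normal -0.8659 -0.5002 0.0000
    outer loop
      vertex 0.00 9.00 0.00
      vertex 4.50 1.21 0.00
      vertex 4.50 1.21 16.00
    endloop
  endfacet
  facet normal -0.8659 -0.5002 0.0000
    outer loop
      vertex 0.00 9.00 0.00
      vertex 4.50 1.21 16.00
      vertex 0.00 9.00 16.00
    endloop
  endfacet
  facet normal 0.0000 -1.0000 0.0000
    outer loop
      vertex 4.50 1.21 0.00
      vertex 13.50 1.21 0.00
      vertex 13.50 1.21 16.00
    endloop
  endfacet
  facet normal 0.0000 -1.0000 0.0000
    outer loop
      vertex 4.50 1.21 0.00
      vertex 13.50 1.21 16.00
      vertex 4.50 1.21 16.00
    endloop
  endfacet
  facet normal 0.8659 -0.5002 0.0000
    outer loop
      vertex 13.50 1.21 0.00
      vertex 18.00 9.00 0.00
      vertex 18.00 9.00 16.00
    endloop
  endfacet
  facet normal 0.8659 -0.5002 0.0000
    outer loop
      vertex 13.50 1.21 0.00
      vertex 18.00 9.00 16.00
      vertex 13.50 1.21 16.00
    endloop
  endfacet
endsolid part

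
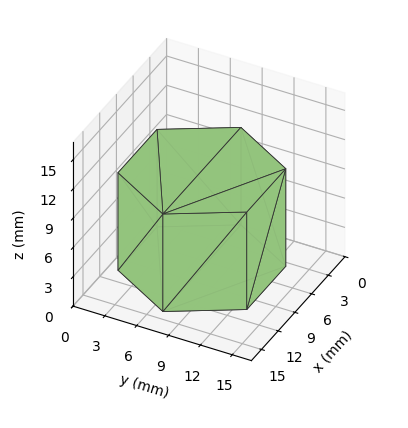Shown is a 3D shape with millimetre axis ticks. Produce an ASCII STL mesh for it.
Reading the render: the shape is a regular 6-sided prism (a cylinder approximated with 6 flat sides), circumscribed radius ≈ 7 mm, height ≈ 10 mm (dimensions read to the nearest mm from the axis ticks). For the STL, each face is triangulated and given an outward normal.

solid part
  facet normal 0.0000 0.0000 -1.0000
    outer loop
      vertex 3.50 13.06 0.00
      vertex 10.50 13.06 0.00
      vertex 14.00 7.00 0.00
    endloop
  endfacet
  facet normal 0.0000 0.0000 -1.0000
    outer loop
      vertex 0.00 7.00 0.00
      vertex 3.50 13.06 0.00
      vertex 14.00 7.00 0.00
    endloop
  endfacet
  facet normal 0.0000 0.0000 -1.0000
    outer loop
      vertex 3.50 0.94 0.00
      vertex 0.00 7.00 0.00
      vertex 14.00 7.00 0.00
    endloop
  endfacet
  facet normal 0.0000 0.0000 -1.0000
    outer loop
      vertex 10.50 0.94 0.00
      vertex 3.50 0.94 0.00
      vertex 14.00 7.00 0.00
    endloop
  endfacet
  facet normal 0.0000 0.0000 1.0000
    outer loop
      vertex 14.00 7.00 10.00
      vertex 10.50 13.06 10.00
      vertex 3.50 13.06 10.00
    endloop
  endfacet
  facet normal 0.0000 0.0000 1.0000
    outer loop
      vertex 14.00 7.00 10.00
      vertex 3.50 13.06 10.00
      vertex 0.00 7.00 10.00
    endloop
  endfacet
  facet normal 0.0000 0.0000 1.0000
    outer loop
      vertex 14.00 7.00 10.00
      vertex 0.00 7.00 10.00
      vertex 3.50 0.94 10.00
    endloop
  endfacet
  facet normal 0.0000 0.0000 1.0000
    outer loop
      vertex 14.00 7.00 10.00
      vertex 3.50 0.94 10.00
      vertex 10.50 0.94 10.00
    endloop
  endfacet
  facet normal 0.8659 0.5001 0.0000
    outer loop
      vertex 14.00 7.00 0.00
      vertex 10.50 13.06 0.00
      vertex 10.50 13.06 10.00
    endloop
  endfacet
  facet normal 0.8659 0.5001 0.0000
    outer loop
      vertex 14.00 7.00 0.00
      vertex 10.50 13.06 10.00
      vertex 14.00 7.00 10.00
    endloop
  endfacet
  facet normal 0.0000 1.0000 0.0000
    outer loop
      vertex 10.50 13.06 0.00
      vertex 3.50 13.06 0.00
      vertex 3.50 13.06 10.00
    endloop
  endfacet
  facet normal 0.0000 1.0000 0.0000
    outer loop
      vertex 10.50 13.06 0.00
      vertex 3.50 13.06 10.00
      vertex 10.50 13.06 10.00
    endloop
  endfacet
  facet normal -0.8659 0.5001 0.0000
    outer loop
      vertex 3.50 13.06 0.00
      vertex 0.00 7.00 0.00
      vertex 0.00 7.00 10.00
    endloop
  endfacet
  facet normal -0.8659 0.5001 0.0000
    outer loop
      vertex 3.50 13.06 0.00
      vertex 0.00 7.00 10.00
      vertex 3.50 13.06 10.00
    endloop
  endfacet
  facet normal -0.8659 -0.5001 0.0000
    outer loop
      vertex 0.00 7.00 0.00
      vertex 3.50 0.94 0.00
      vertex 3.50 0.94 10.00
    endloop
  endfacet
  facet normal -0.8659 -0.5001 0.0000
    outer loop
      vertex 0.00 7.00 0.00
      vertex 3.50 0.94 10.00
      vertex 0.00 7.00 10.00
    endloop
  endfacet
  facet normal 0.0000 -1.0000 0.0000
    outer loop
      vertex 3.50 0.94 0.00
      vertex 10.50 0.94 0.00
      vertex 10.50 0.94 10.00
    endloop
  endfacet
  facet normal 0.0000 -1.0000 0.0000
    outer loop
      vertex 3.50 0.94 0.00
      vertex 10.50 0.94 10.00
      vertex 3.50 0.94 10.00
    endloop
  endfacet
  facet normal 0.8659 -0.5001 0.0000
    outer loop
      vertex 10.50 0.94 0.00
      vertex 14.00 7.00 0.00
      vertex 14.00 7.00 10.00
    endloop
  endfacet
  facet normal 0.8659 -0.5001 0.0000
    outer loop
      vertex 10.50 0.94 0.00
      vertex 14.00 7.00 10.00
      vertex 10.50 0.94 10.00
    endloop
  endfacet
endsolid part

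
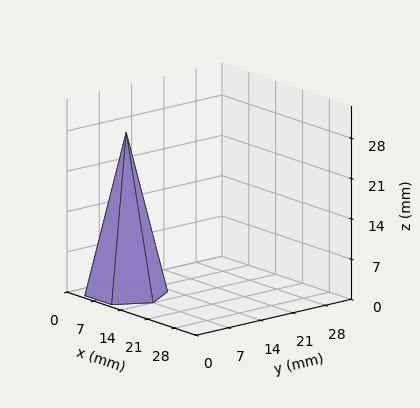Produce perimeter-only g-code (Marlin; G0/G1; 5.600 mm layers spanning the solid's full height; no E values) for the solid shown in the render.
Reading the render: the shape is a regular 6-sided pyramid, base circumscribed radius ≈ 7 mm, apex at z ≈ 28 mm (dimensions read to the nearest mm from the axis ticks). For the g-code, the solid's height is divided into equal slices at the stated Δz and each level perimeter traced with G1 moves after a G0 lift.

; perimeter-only toolpath
G21 ; units = mm
G90 ; absolute positioning
G28 ; home
; layer 1
G0 Z5.600
G0 X12.600 Y7.000
G1 X9.800 Y11.850
G1 X4.200 Y11.850
G1 X1.400 Y7.000
G1 X4.200 Y2.150
G1 X9.800 Y2.150
G1 X12.600 Y7.000
; layer 2
G0 Z11.200
G0 X11.200 Y7.000
G1 X9.100 Y10.637
G1 X4.900 Y10.637
G1 X2.800 Y7.000
G1 X4.900 Y3.363
G1 X9.100 Y3.363
G1 X11.200 Y7.000
; layer 3
G0 Z16.800
G0 X9.800 Y7.000
G1 X8.400 Y9.425
G1 X5.600 Y9.425
G1 X4.200 Y7.000
G1 X5.600 Y4.575
G1 X8.400 Y4.575
G1 X9.800 Y7.000
; layer 4
G0 Z22.400
G0 X8.400 Y7.000
G1 X7.700 Y8.212
G1 X6.300 Y8.212
G1 X5.600 Y7.000
G1 X6.300 Y5.788
G1 X7.700 Y5.788
G1 X8.400 Y7.000
M2 ; end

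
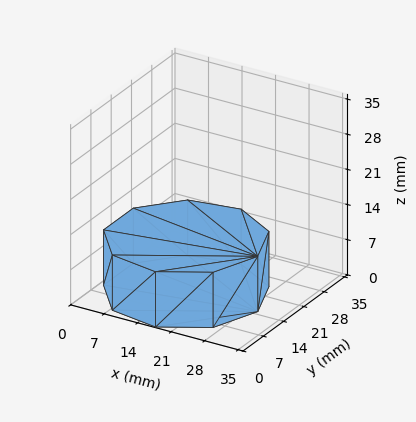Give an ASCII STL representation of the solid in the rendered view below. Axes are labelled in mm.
Reading the render: the shape is a regular 9-sided prism (a cylinder approximated with 9 flat sides), circumscribed radius ≈ 15 mm, height ≈ 11 mm (dimensions read to the nearest mm from the axis ticks). For the STL, each face is triangulated and given an outward normal.

solid part
  facet normal 0.0000 0.0000 -1.0000
    outer loop
      vertex 17.60 29.77 0.00
      vertex 26.49 24.64 0.00
      vertex 30.00 15.00 0.00
    endloop
  endfacet
  facet normal 0.0000 0.0000 -1.0000
    outer loop
      vertex 7.50 27.99 0.00
      vertex 17.60 29.77 0.00
      vertex 30.00 15.00 0.00
    endloop
  endfacet
  facet normal 0.0000 0.0000 -1.0000
    outer loop
      vertex 0.90 20.13 0.00
      vertex 7.50 27.99 0.00
      vertex 30.00 15.00 0.00
    endloop
  endfacet
  facet normal 0.0000 0.0000 -1.0000
    outer loop
      vertex 0.90 9.87 0.00
      vertex 0.90 20.13 0.00
      vertex 30.00 15.00 0.00
    endloop
  endfacet
  facet normal 0.0000 0.0000 -1.0000
    outer loop
      vertex 7.50 2.01 0.00
      vertex 0.90 9.87 0.00
      vertex 30.00 15.00 0.00
    endloop
  endfacet
  facet normal 0.0000 0.0000 -1.0000
    outer loop
      vertex 17.60 0.23 0.00
      vertex 7.50 2.01 0.00
      vertex 30.00 15.00 0.00
    endloop
  endfacet
  facet normal 0.0000 0.0000 -1.0000
    outer loop
      vertex 26.49 5.36 0.00
      vertex 17.60 0.23 0.00
      vertex 30.00 15.00 0.00
    endloop
  endfacet
  facet normal 0.0000 0.0000 1.0000
    outer loop
      vertex 30.00 15.00 11.00
      vertex 26.49 24.64 11.00
      vertex 17.60 29.77 11.00
    endloop
  endfacet
  facet normal 0.0000 0.0000 1.0000
    outer loop
      vertex 30.00 15.00 11.00
      vertex 17.60 29.77 11.00
      vertex 7.50 27.99 11.00
    endloop
  endfacet
  facet normal 0.0000 0.0000 1.0000
    outer loop
      vertex 30.00 15.00 11.00
      vertex 7.50 27.99 11.00
      vertex 0.90 20.13 11.00
    endloop
  endfacet
  facet normal 0.0000 0.0000 1.0000
    outer loop
      vertex 30.00 15.00 11.00
      vertex 0.90 20.13 11.00
      vertex 0.90 9.87 11.00
    endloop
  endfacet
  facet normal 0.0000 0.0000 1.0000
    outer loop
      vertex 30.00 15.00 11.00
      vertex 0.90 9.87 11.00
      vertex 7.50 2.01 11.00
    endloop
  endfacet
  facet normal 0.0000 0.0000 1.0000
    outer loop
      vertex 30.00 15.00 11.00
      vertex 7.50 2.01 11.00
      vertex 17.60 0.23 11.00
    endloop
  endfacet
  facet normal 0.0000 0.0000 1.0000
    outer loop
      vertex 30.00 15.00 11.00
      vertex 17.60 0.23 11.00
      vertex 26.49 5.36 11.00
    endloop
  endfacet
  facet normal 0.9397 0.3421 0.0000
    outer loop
      vertex 30.00 15.00 0.00
      vertex 26.49 24.64 0.00
      vertex 26.49 24.64 11.00
    endloop
  endfacet
  facet normal 0.9397 0.3421 0.0000
    outer loop
      vertex 30.00 15.00 0.00
      vertex 26.49 24.64 11.00
      vertex 30.00 15.00 11.00
    endloop
  endfacet
  facet normal 0.4998 0.8661 0.0000
    outer loop
      vertex 26.49 24.64 0.00
      vertex 17.60 29.77 0.00
      vertex 17.60 29.77 11.00
    endloop
  endfacet
  facet normal 0.4998 0.8661 0.0000
    outer loop
      vertex 26.49 24.64 0.00
      vertex 17.60 29.77 11.00
      vertex 26.49 24.64 11.00
    endloop
  endfacet
  facet normal -0.1736 0.9848 0.0000
    outer loop
      vertex 17.60 29.77 0.00
      vertex 7.50 27.99 0.00
      vertex 7.50 27.99 11.00
    endloop
  endfacet
  facet normal -0.1736 0.9848 0.0000
    outer loop
      vertex 17.60 29.77 0.00
      vertex 7.50 27.99 11.00
      vertex 17.60 29.77 11.00
    endloop
  endfacet
  facet normal -0.7658 0.6431 0.0000
    outer loop
      vertex 7.50 27.99 0.00
      vertex 0.90 20.13 0.00
      vertex 0.90 20.13 11.00
    endloop
  endfacet
  facet normal -0.7658 0.6431 0.0000
    outer loop
      vertex 7.50 27.99 0.00
      vertex 0.90 20.13 11.00
      vertex 7.50 27.99 11.00
    endloop
  endfacet
  facet normal -1.0000 0.0000 0.0000
    outer loop
      vertex 0.90 20.13 0.00
      vertex 0.90 9.87 0.00
      vertex 0.90 9.87 11.00
    endloop
  endfacet
  facet normal -1.0000 0.0000 0.0000
    outer loop
      vertex 0.90 20.13 0.00
      vertex 0.90 9.87 11.00
      vertex 0.90 20.13 11.00
    endloop
  endfacet
  facet normal -0.7658 -0.6431 0.0000
    outer loop
      vertex 0.90 9.87 0.00
      vertex 7.50 2.01 0.00
      vertex 7.50 2.01 11.00
    endloop
  endfacet
  facet normal -0.7658 -0.6431 0.0000
    outer loop
      vertex 0.90 9.87 0.00
      vertex 7.50 2.01 11.00
      vertex 0.90 9.87 11.00
    endloop
  endfacet
  facet normal -0.1736 -0.9848 0.0000
    outer loop
      vertex 7.50 2.01 0.00
      vertex 17.60 0.23 0.00
      vertex 17.60 0.23 11.00
    endloop
  endfacet
  facet normal -0.1736 -0.9848 0.0000
    outer loop
      vertex 7.50 2.01 0.00
      vertex 17.60 0.23 11.00
      vertex 7.50 2.01 11.00
    endloop
  endfacet
  facet normal 0.4998 -0.8661 0.0000
    outer loop
      vertex 17.60 0.23 0.00
      vertex 26.49 5.36 0.00
      vertex 26.49 5.36 11.00
    endloop
  endfacet
  facet normal 0.4998 -0.8661 0.0000
    outer loop
      vertex 17.60 0.23 0.00
      vertex 26.49 5.36 11.00
      vertex 17.60 0.23 11.00
    endloop
  endfacet
  facet normal 0.9397 -0.3421 0.0000
    outer loop
      vertex 26.49 5.36 0.00
      vertex 30.00 15.00 0.00
      vertex 30.00 15.00 11.00
    endloop
  endfacet
  facet normal 0.9397 -0.3421 0.0000
    outer loop
      vertex 26.49 5.36 0.00
      vertex 30.00 15.00 11.00
      vertex 26.49 5.36 11.00
    endloop
  endfacet
endsolid part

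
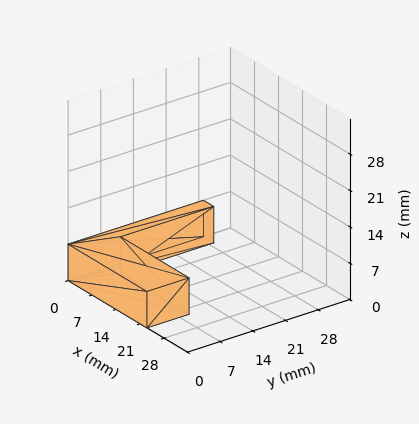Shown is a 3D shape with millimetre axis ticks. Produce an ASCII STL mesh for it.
Reading the render: the shape is an L-shaped prism: outer 23 × 29 mm, arm thicknesses ≈ 9 mm (horizontal) and 3 mm (vertical), extruded 7 mm in z (dimensions read to the nearest mm from the axis ticks). For the STL, each face is triangulated and given an outward normal.

solid part
  facet normal 0.0000 0.0000 -1.0000
    outer loop
      vertex 23.000 9.000 0.000
      vertex 23.000 0.000 0.000
      vertex 0.000 0.000 0.000
    endloop
  endfacet
  facet normal 0.0000 0.0000 -1.0000
    outer loop
      vertex 3.000 9.000 0.000
      vertex 23.000 9.000 0.000
      vertex 0.000 0.000 0.000
    endloop
  endfacet
  facet normal 0.0000 0.0000 -1.0000
    outer loop
      vertex 3.000 29.000 0.000
      vertex 3.000 9.000 0.000
      vertex 0.000 0.000 0.000
    endloop
  endfacet
  facet normal 0.0000 0.0000 -1.0000
    outer loop
      vertex 0.000 29.000 0.000
      vertex 3.000 29.000 0.000
      vertex 0.000 0.000 0.000
    endloop
  endfacet
  facet normal 0.0000 0.0000 1.0000
    outer loop
      vertex 0.000 0.000 7.000
      vertex 23.000 0.000 7.000
      vertex 23.000 9.000 7.000
    endloop
  endfacet
  facet normal 0.0000 0.0000 1.0000
    outer loop
      vertex 0.000 0.000 7.000
      vertex 23.000 9.000 7.000
      vertex 3.000 9.000 7.000
    endloop
  endfacet
  facet normal 0.0000 0.0000 1.0000
    outer loop
      vertex 0.000 0.000 7.000
      vertex 3.000 9.000 7.000
      vertex 3.000 29.000 7.000
    endloop
  endfacet
  facet normal 0.0000 0.0000 1.0000
    outer loop
      vertex 0.000 0.000 7.000
      vertex 3.000 29.000 7.000
      vertex 0.000 29.000 7.000
    endloop
  endfacet
  facet normal 0.0000 -1.0000 0.0000
    outer loop
      vertex 0.000 0.000 0.000
      vertex 23.000 0.000 0.000
      vertex 23.000 0.000 7.000
    endloop
  endfacet
  facet normal 0.0000 -1.0000 0.0000
    outer loop
      vertex 0.000 0.000 0.000
      vertex 23.000 0.000 7.000
      vertex 0.000 0.000 7.000
    endloop
  endfacet
  facet normal 1.0000 0.0000 0.0000
    outer loop
      vertex 23.000 0.000 0.000
      vertex 23.000 9.000 0.000
      vertex 23.000 9.000 7.000
    endloop
  endfacet
  facet normal 1.0000 0.0000 0.0000
    outer loop
      vertex 23.000 0.000 0.000
      vertex 23.000 9.000 7.000
      vertex 23.000 0.000 7.000
    endloop
  endfacet
  facet normal 0.0000 1.0000 0.0000
    outer loop
      vertex 23.000 9.000 0.000
      vertex 3.000 9.000 0.000
      vertex 3.000 9.000 7.000
    endloop
  endfacet
  facet normal 0.0000 1.0000 0.0000
    outer loop
      vertex 23.000 9.000 0.000
      vertex 3.000 9.000 7.000
      vertex 23.000 9.000 7.000
    endloop
  endfacet
  facet normal 1.0000 0.0000 0.0000
    outer loop
      vertex 3.000 9.000 0.000
      vertex 3.000 29.000 0.000
      vertex 3.000 29.000 7.000
    endloop
  endfacet
  facet normal 1.0000 0.0000 0.0000
    outer loop
      vertex 3.000 9.000 0.000
      vertex 3.000 29.000 7.000
      vertex 3.000 9.000 7.000
    endloop
  endfacet
  facet normal 0.0000 1.0000 0.0000
    outer loop
      vertex 3.000 29.000 0.000
      vertex 0.000 29.000 0.000
      vertex 0.000 29.000 7.000
    endloop
  endfacet
  facet normal 0.0000 1.0000 0.0000
    outer loop
      vertex 3.000 29.000 0.000
      vertex 0.000 29.000 7.000
      vertex 3.000 29.000 7.000
    endloop
  endfacet
  facet normal -1.0000 0.0000 0.0000
    outer loop
      vertex 0.000 29.000 0.000
      vertex 0.000 0.000 0.000
      vertex 0.000 0.000 7.000
    endloop
  endfacet
  facet normal -1.0000 0.0000 0.0000
    outer loop
      vertex 0.000 29.000 0.000
      vertex 0.000 0.000 7.000
      vertex 0.000 29.000 7.000
    endloop
  endfacet
endsolid part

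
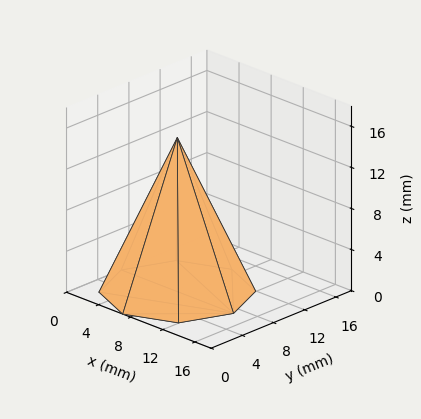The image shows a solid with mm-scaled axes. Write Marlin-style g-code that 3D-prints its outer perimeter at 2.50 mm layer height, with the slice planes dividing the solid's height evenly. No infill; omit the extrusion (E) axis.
Reading the render: the shape is a regular 8-sided pyramid, base circumscribed radius ≈ 7 mm, apex at z ≈ 15 mm (dimensions read to the nearest mm from the axis ticks). For the g-code, the solid's height is divided into equal slices at the stated Δz and each level perimeter traced with G1 moves after a G0 lift.

; perimeter-only toolpath
G21 ; units = mm
G90 ; absolute positioning
G28 ; home
; layer 1
G0 Z2.50
G0 X12.83 Y7.00
G1 X11.12 Y11.12
G1 X7.00 Y12.83
G1 X2.88 Y11.12
G1 X1.17 Y7.00
G1 X2.88 Y2.88
G1 X7.00 Y1.17
G1 X11.12 Y2.88
G1 X12.83 Y7.00
; layer 2
G0 Z5.00
G0 X11.67 Y7.00
G1 X10.30 Y10.30
G1 X7.00 Y11.67
G1 X3.70 Y10.30
G1 X2.33 Y7.00
G1 X3.70 Y3.70
G1 X7.00 Y2.33
G1 X10.30 Y3.70
G1 X11.67 Y7.00
; layer 3
G0 Z7.50
G0 X10.50 Y7.00
G1 X9.47 Y9.47
G1 X7.00 Y10.50
G1 X4.53 Y9.47
G1 X3.50 Y7.00
G1 X4.53 Y4.53
G1 X7.00 Y3.50
G1 X9.47 Y4.53
G1 X10.50 Y7.00
; layer 4
G0 Z10.00
G0 X9.33 Y7.00
G1 X8.65 Y8.65
G1 X7.00 Y9.33
G1 X5.35 Y8.65
G1 X4.67 Y7.00
G1 X5.35 Y5.35
G1 X7.00 Y4.67
G1 X8.65 Y5.35
G1 X9.33 Y7.00
; layer 5
G0 Z12.50
G0 X8.17 Y7.00
G1 X7.83 Y7.83
G1 X7.00 Y8.17
G1 X6.18 Y7.83
G1 X5.83 Y7.00
G1 X6.18 Y6.18
G1 X7.00 Y5.83
G1 X7.83 Y6.18
G1 X8.17 Y7.00
M2 ; end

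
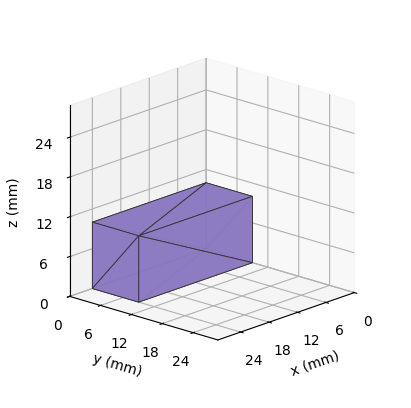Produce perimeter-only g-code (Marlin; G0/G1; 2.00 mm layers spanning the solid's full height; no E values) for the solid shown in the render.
Reading the render: the shape is a rectangular box, roughly 24 × 9 mm footprint and 10 mm tall (dimensions read to the nearest mm from the axis ticks). For the g-code, the solid's height is divided into equal slices at the stated Δz and each level perimeter traced with G1 moves after a G0 lift.

; perimeter-only toolpath
G21 ; units = mm
G90 ; absolute positioning
G28 ; home
; layer 1
G0 Z2.00
G0 X0.00 Y0.00
G1 X24.00 Y0.00
G1 X24.00 Y9.00
G1 X0.00 Y9.00
G1 X0.00 Y0.00
; layer 2
G0 Z4.00
G0 X0.00 Y0.00
G1 X24.00 Y0.00
G1 X24.00 Y9.00
G1 X0.00 Y9.00
G1 X0.00 Y0.00
; layer 3
G0 Z6.00
G0 X0.00 Y0.00
G1 X24.00 Y0.00
G1 X24.00 Y9.00
G1 X0.00 Y9.00
G1 X0.00 Y0.00
; layer 4
G0 Z8.00
G0 X0.00 Y0.00
G1 X24.00 Y0.00
G1 X24.00 Y9.00
G1 X0.00 Y9.00
G1 X0.00 Y0.00
; layer 5
G0 Z10.00
G0 X0.00 Y0.00
G1 X24.00 Y0.00
G1 X24.00 Y9.00
G1 X0.00 Y9.00
G1 X0.00 Y0.00
M2 ; end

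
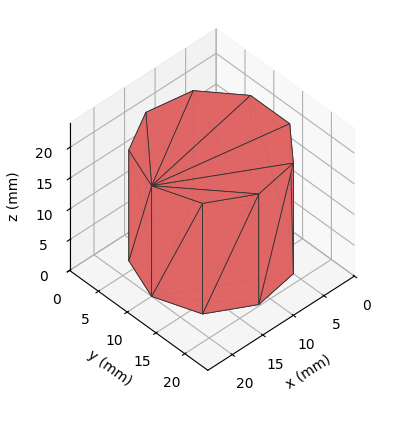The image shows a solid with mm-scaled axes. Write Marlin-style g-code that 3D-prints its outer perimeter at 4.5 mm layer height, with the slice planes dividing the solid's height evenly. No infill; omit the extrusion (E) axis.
Reading the render: the shape is a regular 9-sided prism (a cylinder approximated with 9 flat sides), circumscribed radius ≈ 10 mm, height ≈ 18 mm (dimensions read to the nearest mm from the axis ticks). For the g-code, the solid's height is divided into equal slices at the stated Δz and each level perimeter traced with G1 moves after a G0 lift.

; perimeter-only toolpath
G21 ; units = mm
G90 ; absolute positioning
G28 ; home
; layer 1
G0 Z4.5
G0 X20.0 Y10.0
G1 X17.7 Y16.4
G1 X11.7 Y19.8
G1 X5.0 Y18.7
G1 X0.6 Y13.4
G1 X0.6 Y6.6
G1 X5.0 Y1.3
G1 X11.7 Y0.2
G1 X17.7 Y3.6
G1 X20.0 Y10.0
; layer 2
G0 Z9.0
G0 X20.0 Y10.0
G1 X17.7 Y16.4
G1 X11.7 Y19.8
G1 X5.0 Y18.7
G1 X0.6 Y13.4
G1 X0.6 Y6.6
G1 X5.0 Y1.3
G1 X11.7 Y0.2
G1 X17.7 Y3.6
G1 X20.0 Y10.0
; layer 3
G0 Z13.5
G0 X20.0 Y10.0
G1 X17.7 Y16.4
G1 X11.7 Y19.8
G1 X5.0 Y18.7
G1 X0.6 Y13.4
G1 X0.6 Y6.6
G1 X5.0 Y1.3
G1 X11.7 Y0.2
G1 X17.7 Y3.6
G1 X20.0 Y10.0
; layer 4
G0 Z18.0
G0 X20.0 Y10.0
G1 X17.7 Y16.4
G1 X11.7 Y19.8
G1 X5.0 Y18.7
G1 X0.6 Y13.4
G1 X0.6 Y6.6
G1 X5.0 Y1.3
G1 X11.7 Y0.2
G1 X17.7 Y3.6
G1 X20.0 Y10.0
M2 ; end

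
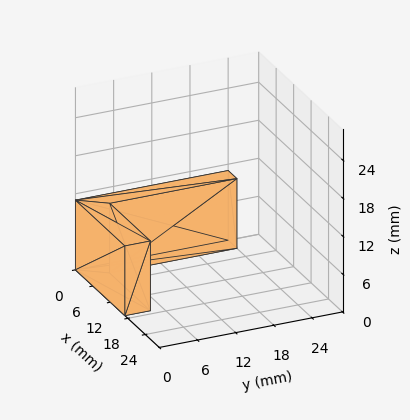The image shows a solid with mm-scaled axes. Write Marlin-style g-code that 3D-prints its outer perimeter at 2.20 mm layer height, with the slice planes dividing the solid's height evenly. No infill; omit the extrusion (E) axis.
Reading the render: the shape is an L-shaped prism: outer 17 × 24 mm, arm thicknesses ≈ 4 mm (horizontal) and 3 mm (vertical), extruded 11 mm in z (dimensions read to the nearest mm from the axis ticks). For the g-code, the solid's height is divided into equal slices at the stated Δz and each level perimeter traced with G1 moves after a G0 lift.

; perimeter-only toolpath
G21 ; units = mm
G90 ; absolute positioning
G28 ; home
; layer 1
G0 Z2.20
G0 X0.00 Y0.00
G1 X17.00 Y0.00
G1 X17.00 Y4.00
G1 X3.00 Y4.00
G1 X3.00 Y24.00
G1 X0.00 Y24.00
G1 X0.00 Y0.00
; layer 2
G0 Z4.40
G0 X0.00 Y0.00
G1 X17.00 Y0.00
G1 X17.00 Y4.00
G1 X3.00 Y4.00
G1 X3.00 Y24.00
G1 X0.00 Y24.00
G1 X0.00 Y0.00
; layer 3
G0 Z6.60
G0 X0.00 Y0.00
G1 X17.00 Y0.00
G1 X17.00 Y4.00
G1 X3.00 Y4.00
G1 X3.00 Y24.00
G1 X0.00 Y24.00
G1 X0.00 Y0.00
; layer 4
G0 Z8.80
G0 X0.00 Y0.00
G1 X17.00 Y0.00
G1 X17.00 Y4.00
G1 X3.00 Y4.00
G1 X3.00 Y24.00
G1 X0.00 Y24.00
G1 X0.00 Y0.00
; layer 5
G0 Z11.00
G0 X0.00 Y0.00
G1 X17.00 Y0.00
G1 X17.00 Y4.00
G1 X3.00 Y4.00
G1 X3.00 Y24.00
G1 X0.00 Y24.00
G1 X0.00 Y0.00
M2 ; end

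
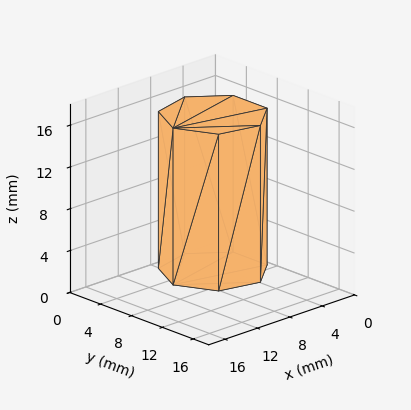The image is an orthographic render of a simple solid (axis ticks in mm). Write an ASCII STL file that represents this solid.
Reading the render: the shape is a regular 7-sided prism (a cylinder approximated with 7 flat sides), circumscribed radius ≈ 5 mm, height ≈ 15 mm (dimensions read to the nearest mm from the axis ticks). For the STL, each face is triangulated and given an outward normal.

solid part
  facet normal 0.0000 0.0000 -1.0000
    outer loop
      vertex 3.9 9.9 0.0
      vertex 8.1 8.9 0.0
      vertex 10.0 5.0 0.0
    endloop
  endfacet
  facet normal 0.0000 0.0000 -1.0000
    outer loop
      vertex 0.5 7.2 0.0
      vertex 3.9 9.9 0.0
      vertex 10.0 5.0 0.0
    endloop
  endfacet
  facet normal 0.0000 0.0000 -1.0000
    outer loop
      vertex 0.5 2.8 0.0
      vertex 0.5 7.2 0.0
      vertex 10.0 5.0 0.0
    endloop
  endfacet
  facet normal 0.0000 0.0000 -1.0000
    outer loop
      vertex 3.9 0.1 0.0
      vertex 0.5 2.8 0.0
      vertex 10.0 5.0 0.0
    endloop
  endfacet
  facet normal 0.0000 0.0000 -1.0000
    outer loop
      vertex 8.1 1.1 0.0
      vertex 3.9 0.1 0.0
      vertex 10.0 5.0 0.0
    endloop
  endfacet
  facet normal 0.0000 0.0000 1.0000
    outer loop
      vertex 10.0 5.0 15.0
      vertex 8.1 8.9 15.0
      vertex 3.9 9.9 15.0
    endloop
  endfacet
  facet normal 0.0000 0.0000 1.0000
    outer loop
      vertex 10.0 5.0 15.0
      vertex 3.9 9.9 15.0
      vertex 0.5 7.2 15.0
    endloop
  endfacet
  facet normal 0.0000 0.0000 1.0000
    outer loop
      vertex 10.0 5.0 15.0
      vertex 0.5 7.2 15.0
      vertex 0.5 2.8 15.0
    endloop
  endfacet
  facet normal 0.0000 0.0000 1.0000
    outer loop
      vertex 10.0 5.0 15.0
      vertex 0.5 2.8 15.0
      vertex 3.9 0.1 15.0
    endloop
  endfacet
  facet normal 0.0000 0.0000 1.0000
    outer loop
      vertex 10.0 5.0 15.0
      vertex 3.9 0.1 15.0
      vertex 8.1 1.1 15.0
    endloop
  endfacet
  facet normal 0.8990 0.4380 0.0000
    outer loop
      vertex 10.0 5.0 0.0
      vertex 8.1 8.9 0.0
      vertex 8.1 8.9 15.0
    endloop
  endfacet
  facet normal 0.8990 0.4380 0.0000
    outer loop
      vertex 10.0 5.0 0.0
      vertex 8.1 8.9 15.0
      vertex 10.0 5.0 15.0
    endloop
  endfacet
  facet normal 0.2316 0.9728 0.0000
    outer loop
      vertex 8.1 8.9 0.0
      vertex 3.9 9.9 0.0
      vertex 3.9 9.9 15.0
    endloop
  endfacet
  facet normal 0.2316 0.9728 0.0000
    outer loop
      vertex 8.1 8.9 0.0
      vertex 3.9 9.9 15.0
      vertex 8.1 8.9 15.0
    endloop
  endfacet
  facet normal -0.6219 0.7831 0.0000
    outer loop
      vertex 3.9 9.9 0.0
      vertex 0.5 7.2 0.0
      vertex 0.5 7.2 15.0
    endloop
  endfacet
  facet normal -0.6219 0.7831 0.0000
    outer loop
      vertex 3.9 9.9 0.0
      vertex 0.5 7.2 15.0
      vertex 3.9 9.9 15.0
    endloop
  endfacet
  facet normal -1.0000 0.0000 0.0000
    outer loop
      vertex 0.5 7.2 0.0
      vertex 0.5 2.8 0.0
      vertex 0.5 2.8 15.0
    endloop
  endfacet
  facet normal -1.0000 0.0000 0.0000
    outer loop
      vertex 0.5 7.2 0.0
      vertex 0.5 2.8 15.0
      vertex 0.5 7.2 15.0
    endloop
  endfacet
  facet normal -0.6219 -0.7831 0.0000
    outer loop
      vertex 0.5 2.8 0.0
      vertex 3.9 0.1 0.0
      vertex 3.9 0.1 15.0
    endloop
  endfacet
  facet normal -0.6219 -0.7831 0.0000
    outer loop
      vertex 0.5 2.8 0.0
      vertex 3.9 0.1 15.0
      vertex 0.5 2.8 15.0
    endloop
  endfacet
  facet normal 0.2316 -0.9728 0.0000
    outer loop
      vertex 3.9 0.1 0.0
      vertex 8.1 1.1 0.0
      vertex 8.1 1.1 15.0
    endloop
  endfacet
  facet normal 0.2316 -0.9728 0.0000
    outer loop
      vertex 3.9 0.1 0.0
      vertex 8.1 1.1 15.0
      vertex 3.9 0.1 15.0
    endloop
  endfacet
  facet normal 0.8990 -0.4380 0.0000
    outer loop
      vertex 8.1 1.1 0.0
      vertex 10.0 5.0 0.0
      vertex 10.0 5.0 15.0
    endloop
  endfacet
  facet normal 0.8990 -0.4380 0.0000
    outer loop
      vertex 8.1 1.1 0.0
      vertex 10.0 5.0 15.0
      vertex 8.1 1.1 15.0
    endloop
  endfacet
endsolid part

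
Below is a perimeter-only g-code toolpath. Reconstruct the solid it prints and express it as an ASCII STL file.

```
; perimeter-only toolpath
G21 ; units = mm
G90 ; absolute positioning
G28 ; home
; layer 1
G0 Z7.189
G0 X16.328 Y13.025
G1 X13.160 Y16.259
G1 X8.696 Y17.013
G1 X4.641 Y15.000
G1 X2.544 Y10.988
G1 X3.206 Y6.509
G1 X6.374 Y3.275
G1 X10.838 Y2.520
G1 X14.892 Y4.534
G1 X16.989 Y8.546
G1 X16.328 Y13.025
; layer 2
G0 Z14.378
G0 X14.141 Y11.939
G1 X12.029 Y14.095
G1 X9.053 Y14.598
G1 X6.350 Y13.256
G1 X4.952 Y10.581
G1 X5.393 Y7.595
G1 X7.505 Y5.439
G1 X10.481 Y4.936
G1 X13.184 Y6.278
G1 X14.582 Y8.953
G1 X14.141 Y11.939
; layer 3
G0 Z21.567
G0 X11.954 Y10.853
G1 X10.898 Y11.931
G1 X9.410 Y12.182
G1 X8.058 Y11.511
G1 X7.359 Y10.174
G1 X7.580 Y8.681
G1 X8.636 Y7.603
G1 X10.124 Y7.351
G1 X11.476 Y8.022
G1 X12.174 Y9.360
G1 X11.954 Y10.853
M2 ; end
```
solid part
  facet normal 0.0000 0.0000 -1.0000
    outer loop
      vertex 8.339 19.429 0.000
      vertex 14.291 18.423 0.000
      vertex 18.515 14.111 0.000
    endloop
  endfacet
  facet normal 0.0000 0.0000 -1.0000
    outer loop
      vertex 2.933 16.745 0.000
      vertex 8.339 19.429 0.000
      vertex 18.515 14.111 0.000
    endloop
  endfacet
  facet normal 0.0000 0.0000 -1.0000
    outer loop
      vertex 0.137 11.395 0.000
      vertex 2.933 16.745 0.000
      vertex 18.515 14.111 0.000
    endloop
  endfacet
  facet normal 0.0000 0.0000 -1.0000
    outer loop
      vertex 1.019 5.423 0.000
      vertex 0.137 11.395 0.000
      vertex 18.515 14.111 0.000
    endloop
  endfacet
  facet normal 0.0000 0.0000 -1.0000
    outer loop
      vertex 5.243 1.111 0.000
      vertex 1.019 5.423 0.000
      vertex 18.515 14.111 0.000
    endloop
  endfacet
  facet normal 0.0000 0.0000 -1.0000
    outer loop
      vertex 11.195 0.105 0.000
      vertex 5.243 1.111 0.000
      vertex 18.515 14.111 0.000
    endloop
  endfacet
  facet normal 0.0000 0.0000 -1.0000
    outer loop
      vertex 16.601 2.789 0.000
      vertex 11.195 0.105 0.000
      vertex 18.515 14.111 0.000
    endloop
  endfacet
  facet normal 0.0000 0.0000 -1.0000
    outer loop
      vertex 19.397 8.139 0.000
      vertex 16.601 2.789 0.000
      vertex 18.515 14.111 0.000
    endloop
  endfacet
  facet normal 0.6798 0.6659 0.3074
    outer loop
      vertex 18.515 14.111 0.000
      vertex 14.291 18.423 0.000
      vertex 9.767 9.767 28.756
    endloop
  endfacet
  facet normal 0.1586 0.9383 0.3074
    outer loop
      vertex 14.291 18.423 0.000
      vertex 8.339 19.429 0.000
      vertex 9.767 9.767 28.756
    endloop
  endfacet
  facet normal -0.4232 0.8523 0.3074
    outer loop
      vertex 8.339 19.429 0.000
      vertex 2.933 16.745 0.000
      vertex 9.767 9.767 28.756
    endloop
  endfacet
  facet normal -0.8434 0.4408 0.3074
    outer loop
      vertex 2.933 16.745 0.000
      vertex 0.137 11.395 0.000
      vertex 9.767 9.767 28.756
    endloop
  endfacet
  facet normal -0.9414 -0.1390 0.3074
    outer loop
      vertex 0.137 11.395 0.000
      vertex 1.019 5.423 0.000
      vertex 9.767 9.767 28.756
    endloop
  endfacet
  facet normal -0.6798 -0.6659 0.3074
    outer loop
      vertex 1.019 5.423 0.000
      vertex 5.243 1.111 0.000
      vertex 9.767 9.767 28.756
    endloop
  endfacet
  facet normal -0.1586 -0.9383 0.3074
    outer loop
      vertex 5.243 1.111 0.000
      vertex 11.195 0.105 0.000
      vertex 9.767 9.767 28.756
    endloop
  endfacet
  facet normal 0.4232 -0.8523 0.3074
    outer loop
      vertex 11.195 0.105 0.000
      vertex 16.601 2.789 0.000
      vertex 9.767 9.767 28.756
    endloop
  endfacet
  facet normal 0.8434 -0.4408 0.3074
    outer loop
      vertex 16.601 2.789 0.000
      vertex 19.397 8.139 0.000
      vertex 9.767 9.767 28.756
    endloop
  endfacet
  facet normal 0.9414 0.1390 0.3074
    outer loop
      vertex 19.397 8.139 0.000
      vertex 18.515 14.111 0.000
      vertex 9.767 9.767 28.756
    endloop
  endfacet
endsolid part

The G0 Z moves step by Δz≈7.189 mm. The G1 loops shrink linearly with z, so the solid tapers from its base footprint up to z≈28.8. Closing with a flat bottom cap and the tapered top and triangulating gives 18 facets — a regular 10-sided pyramid, base circumscribed radius ≈ 9.77 mm, apex at z ≈ 28.8 mm.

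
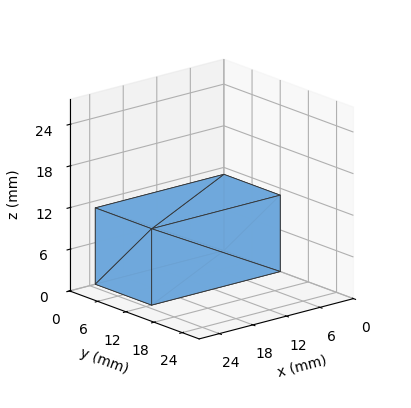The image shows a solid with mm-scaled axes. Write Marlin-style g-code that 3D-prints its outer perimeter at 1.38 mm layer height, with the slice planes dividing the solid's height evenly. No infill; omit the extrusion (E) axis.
Reading the render: the shape is a rectangular box, roughly 23 × 12 mm footprint and 11 mm tall (dimensions read to the nearest mm from the axis ticks). For the g-code, the solid's height is divided into equal slices at the stated Δz and each level perimeter traced with G1 moves after a G0 lift.

; perimeter-only toolpath
G21 ; units = mm
G90 ; absolute positioning
G28 ; home
; layer 1
G0 Z1.38
G0 X0.00 Y0.00
G1 X23.00 Y0.00
G1 X23.00 Y12.00
G1 X0.00 Y12.00
G1 X0.00 Y0.00
; layer 2
G0 Z2.75
G0 X0.00 Y0.00
G1 X23.00 Y0.00
G1 X23.00 Y12.00
G1 X0.00 Y12.00
G1 X0.00 Y0.00
; layer 3
G0 Z4.12
G0 X0.00 Y0.00
G1 X23.00 Y0.00
G1 X23.00 Y12.00
G1 X0.00 Y12.00
G1 X0.00 Y0.00
; layer 4
G0 Z5.50
G0 X0.00 Y0.00
G1 X23.00 Y0.00
G1 X23.00 Y12.00
G1 X0.00 Y12.00
G1 X0.00 Y0.00
; layer 5
G0 Z6.88
G0 X0.00 Y0.00
G1 X23.00 Y0.00
G1 X23.00 Y12.00
G1 X0.00 Y12.00
G1 X0.00 Y0.00
; layer 6
G0 Z8.25
G0 X0.00 Y0.00
G1 X23.00 Y0.00
G1 X23.00 Y12.00
G1 X0.00 Y12.00
G1 X0.00 Y0.00
; layer 7
G0 Z9.62
G0 X0.00 Y0.00
G1 X23.00 Y0.00
G1 X23.00 Y12.00
G1 X0.00 Y12.00
G1 X0.00 Y0.00
; layer 8
G0 Z11.00
G0 X0.00 Y0.00
G1 X23.00 Y0.00
G1 X23.00 Y12.00
G1 X0.00 Y12.00
G1 X0.00 Y0.00
M2 ; end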